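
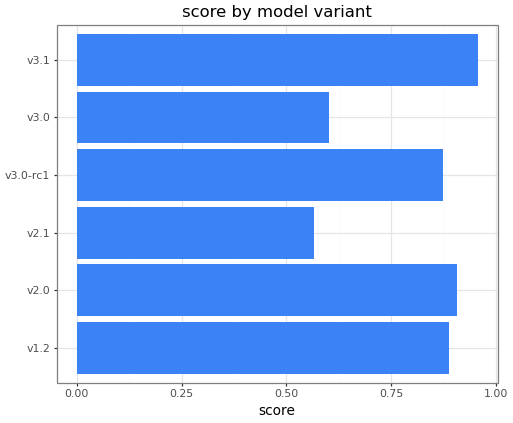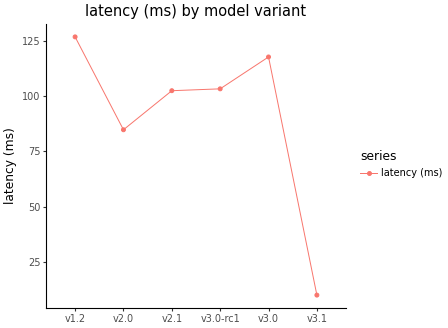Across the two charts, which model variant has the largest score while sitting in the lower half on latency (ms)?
v3.1

Chart 2 median latency (ms) ≈ 100; below-median model variants: v2.0, v2.1, v3.1. Among those, v3.1 has the highest score (≈ 1).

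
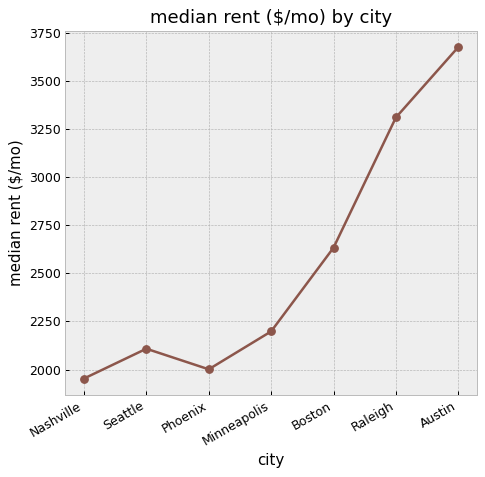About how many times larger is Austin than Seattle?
Austin ≈ 3600, Seattle ≈ 2200; 3600/2200 ≈ 1.64.

≈ 1.64×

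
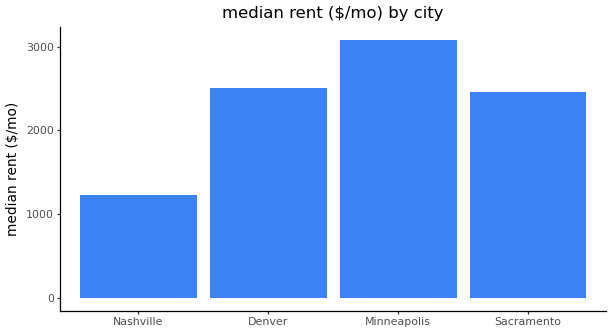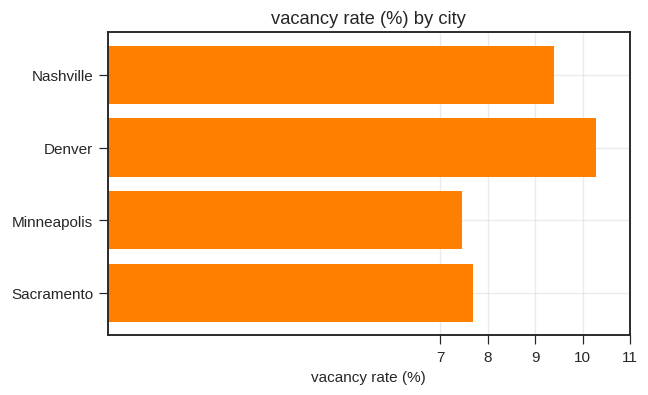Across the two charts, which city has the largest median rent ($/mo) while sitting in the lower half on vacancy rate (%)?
Minneapolis

Chart 2 median vacancy rate (%) ≈ 9; below-median cities: Minneapolis, Sacramento. Among those, Minneapolis has the highest median rent ($/mo) (≈ 3000).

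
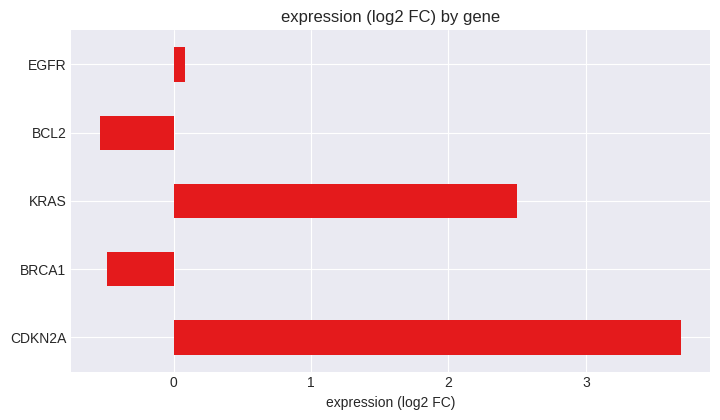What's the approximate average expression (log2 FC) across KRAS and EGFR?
≈ 1.25

(2.5 + 0.0) / 2 ≈ 1.25.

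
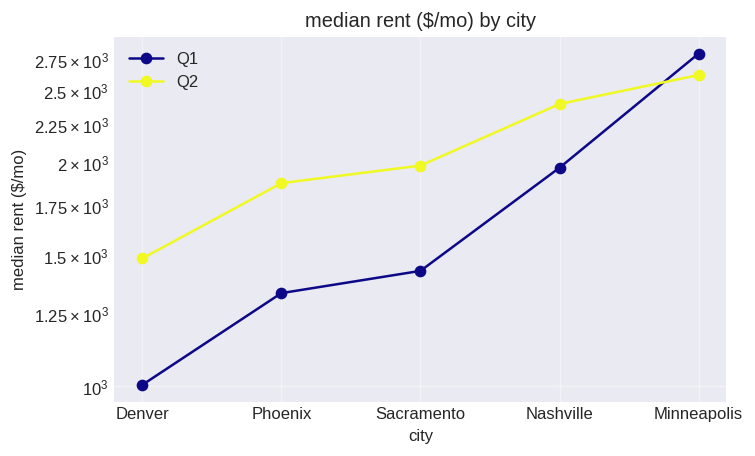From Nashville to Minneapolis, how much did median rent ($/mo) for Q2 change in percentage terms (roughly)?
Nashville ≈ 2400, Minneapolis ≈ 2600; (2600 − 2400) / 2400 ≈ +8.3%.

≈ +8.3%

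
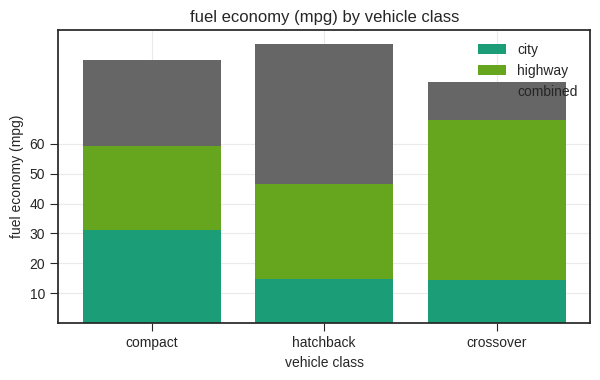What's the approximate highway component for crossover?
highway top ≈ 70, bottom ≈ 10; segment ≈ 60.

≈ 60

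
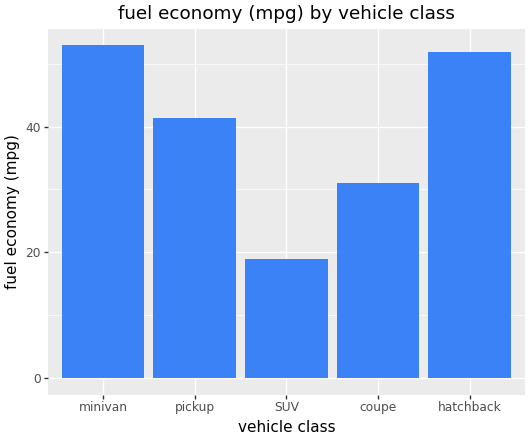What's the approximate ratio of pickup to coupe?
≈ 1.33×

pickup ≈ 40, coupe ≈ 30; 40/30 ≈ 1.33.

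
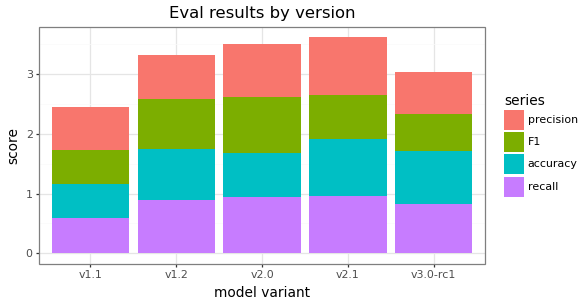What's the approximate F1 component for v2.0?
F1 top ≈ 2.5, bottom ≈ 1.5; segment ≈ 1.0.

≈ 1.0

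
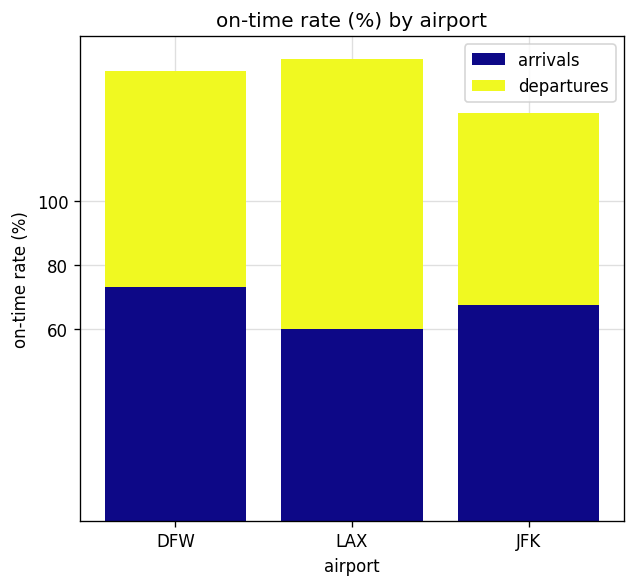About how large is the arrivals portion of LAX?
≈ 60

arrivals top ≈ 60, bottom ≈ 0; segment ≈ 60.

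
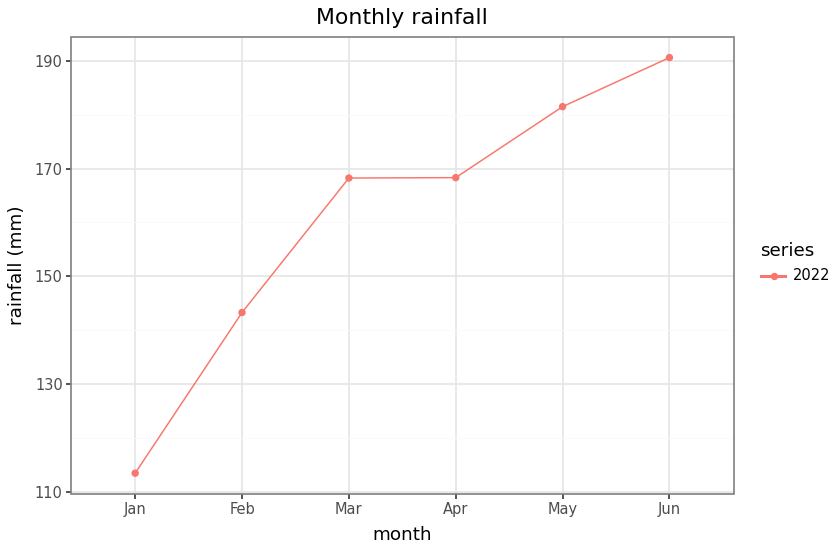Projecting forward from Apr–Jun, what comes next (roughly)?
≈ 200

Last three: 170, 180, 190 → slope ≈ 10/step → next ≈ 200.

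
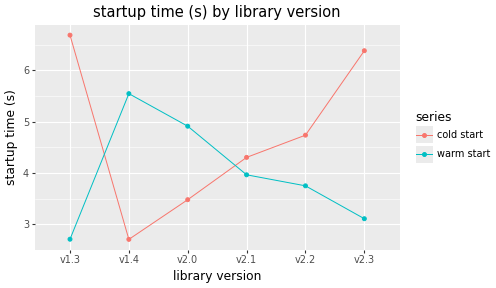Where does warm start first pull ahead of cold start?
v1.3: warm start ≈ 2.5 vs cold start ≈ 6.5 (not yet); v1.4: warm start ≈ 5.5 vs cold start ≈ 2.5 (first crossover).

v1.4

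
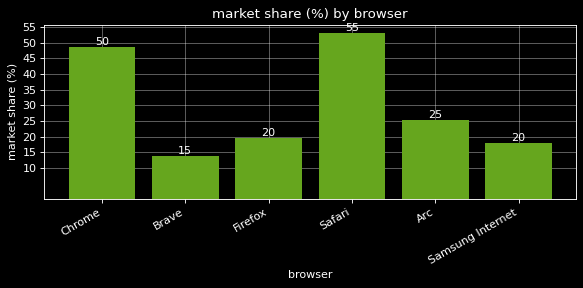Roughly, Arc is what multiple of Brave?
Arc ≈ 25, Brave ≈ 15; 25/15 ≈ 1.67.

≈ 1.67×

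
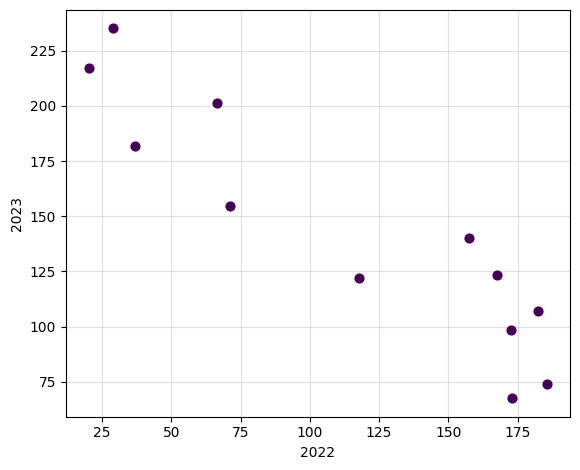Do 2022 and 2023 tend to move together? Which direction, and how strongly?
Points are negatively correlated; strong (|r| ≈ 0.9).

negative, strong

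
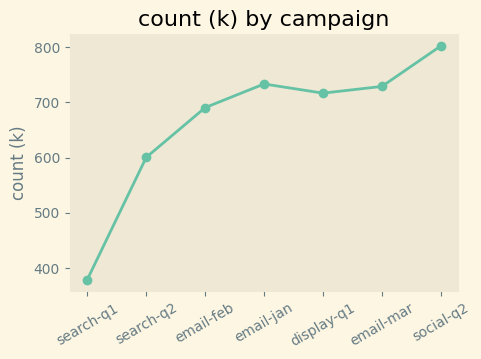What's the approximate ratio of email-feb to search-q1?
email-feb ≈ 700, search-q1 ≈ 400; 700/400 ≈ 1.75.

≈ 1.75×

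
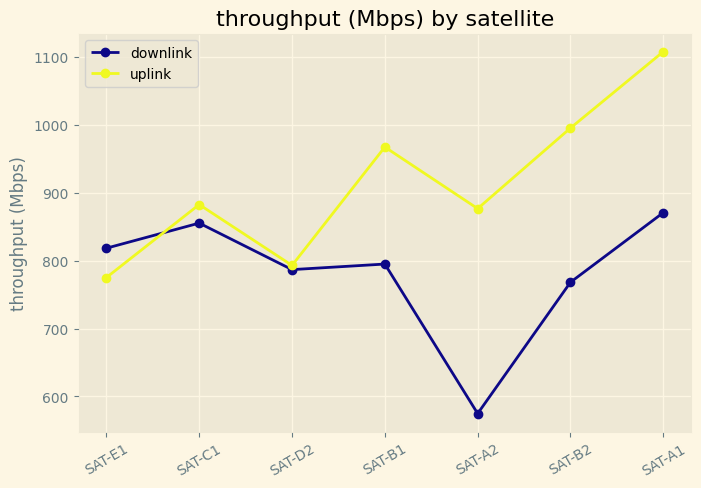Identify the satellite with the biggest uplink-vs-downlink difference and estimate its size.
SAT-A2, ≈ 350 Mbps

SAT-A2: uplink ≈ 900, downlink ≈ 550 → gap ≈ 350. Next-largest (SAT-A1) is only ≈ 250.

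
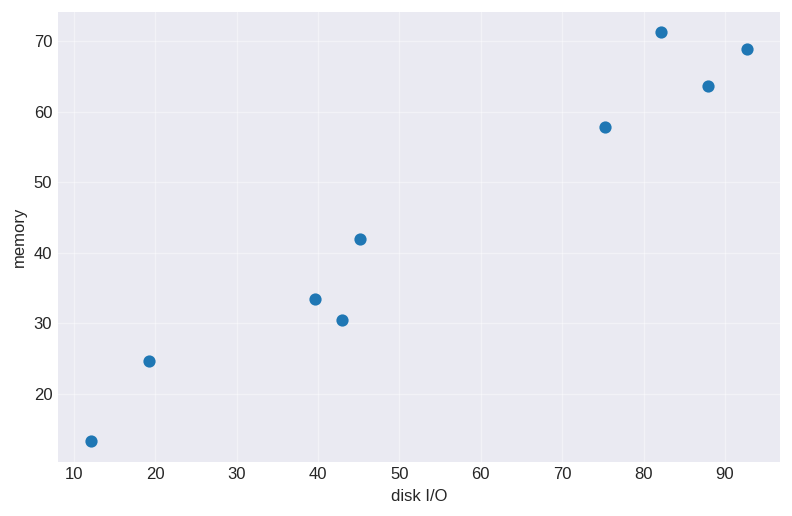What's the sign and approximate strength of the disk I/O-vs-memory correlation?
positive, strong

Points are positively correlated; strong (|r| ≈ 1.0).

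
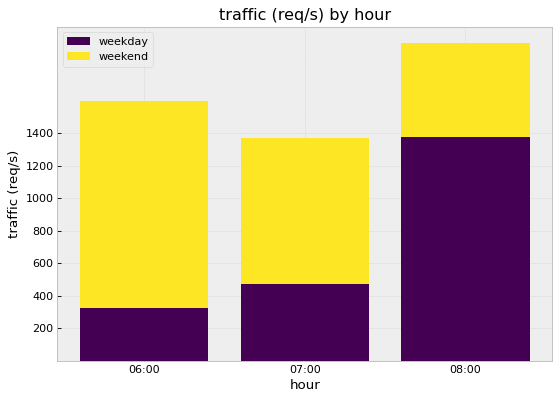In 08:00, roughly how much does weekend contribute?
weekend top ≈ 2000, bottom ≈ 1400; segment ≈ 600.

≈ 600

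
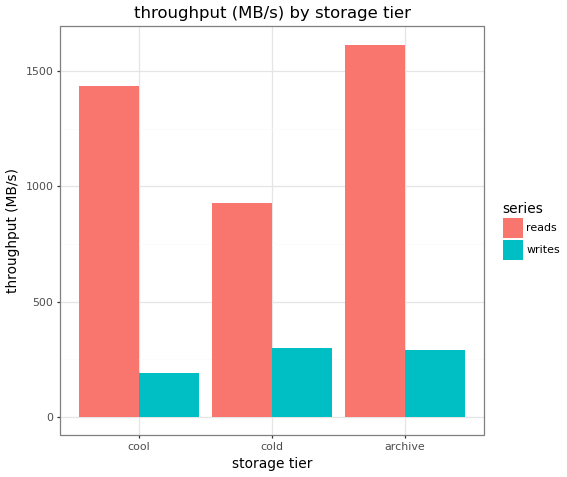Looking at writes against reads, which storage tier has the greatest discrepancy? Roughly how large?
archive, ≈ 1400 MB/s

archive: writes ≈ 200, reads ≈ 1600 → gap ≈ 1400. Next-largest (cool) is only ≈ 1200.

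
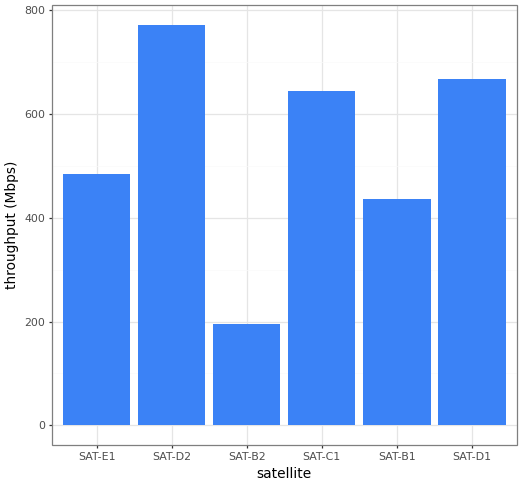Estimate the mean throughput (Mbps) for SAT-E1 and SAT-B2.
≈ 350

(500 + 200) / 2 ≈ 350.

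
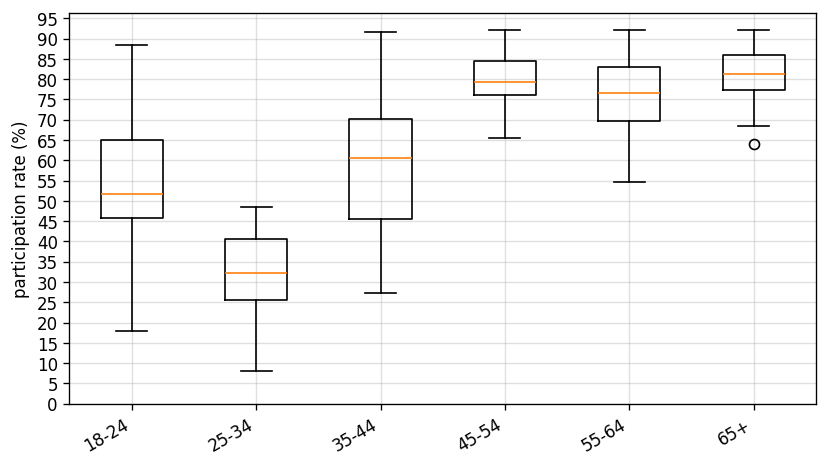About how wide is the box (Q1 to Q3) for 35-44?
Q3 ≈ 70, Q1 ≈ 45; IQR ≈ 25.

≈ 25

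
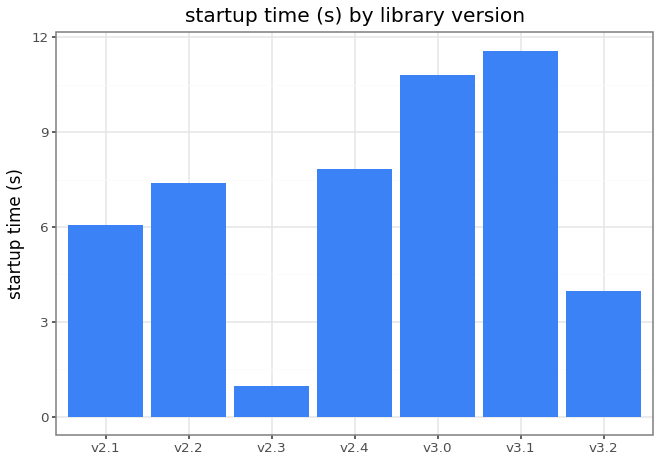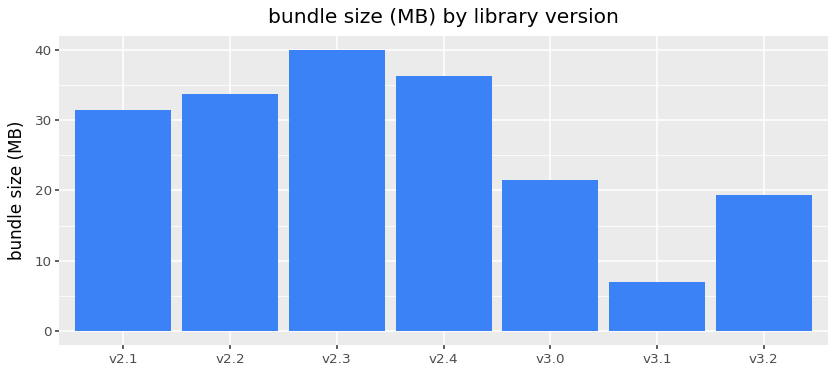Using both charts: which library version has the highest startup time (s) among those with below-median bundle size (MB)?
v3.1

Chart 2 median bundle size (MB) ≈ 30; below-median library versions: v3.0, v3.1, v3.2. Among those, v3.1 has the highest startup time (s) (≈ 12).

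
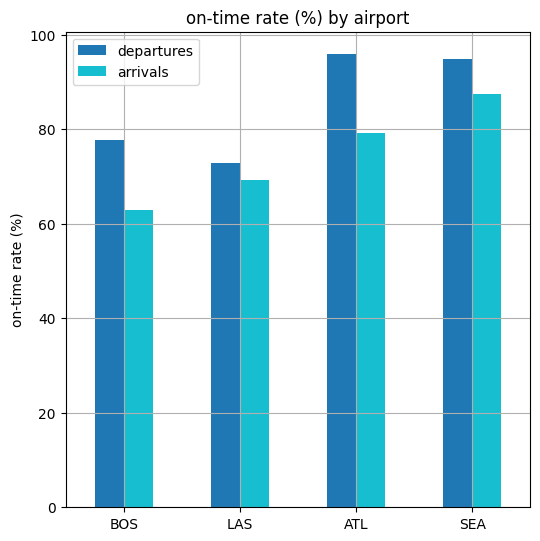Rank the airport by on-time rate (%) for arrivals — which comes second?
ATL

Top 3 for arrivals: SEA ≈ 90, ATL ≈ 80, LAS ≈ 70.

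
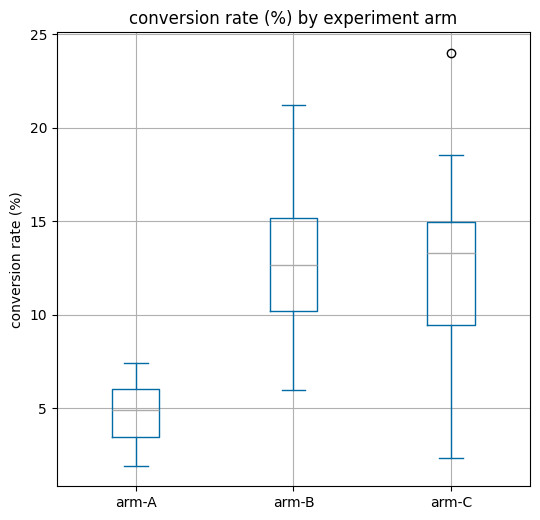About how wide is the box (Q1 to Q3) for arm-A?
Q3 ≈ 6, Q1 ≈ 3; IQR ≈ 3.

≈ 3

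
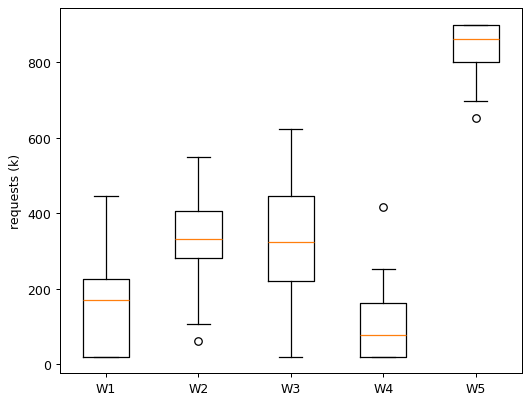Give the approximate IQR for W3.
Q3 ≈ 400, Q1 ≈ 200; IQR ≈ 200.

≈ 200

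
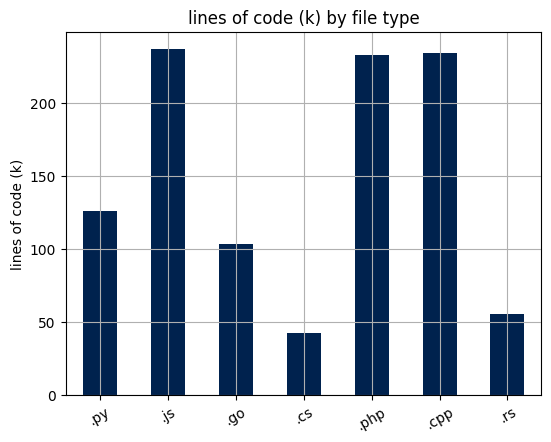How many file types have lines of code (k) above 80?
5

Above 80: .py, .js, .go, .php, .cpp.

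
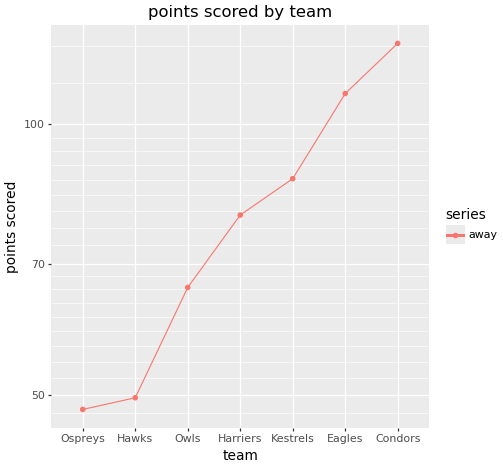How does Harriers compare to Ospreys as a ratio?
≈ 1.6×

Harriers ≈ 80, Ospreys ≈ 50; 80/50 ≈ 1.6.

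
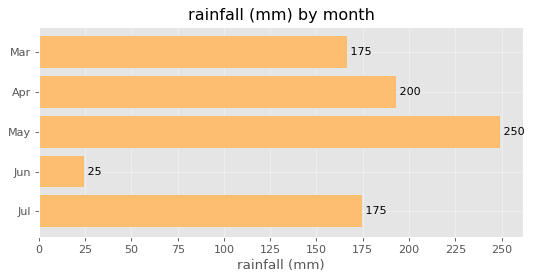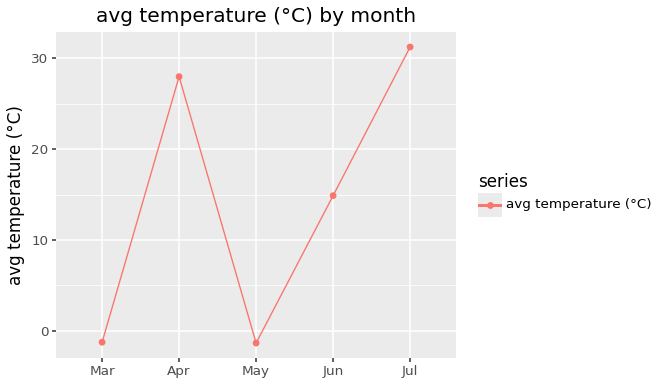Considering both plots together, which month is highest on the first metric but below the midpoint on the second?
May

Chart 2 median avg temperature (°C) ≈ 15; below-median months: Mar, May. Among those, May has the highest rainfall (mm) (≈ 250).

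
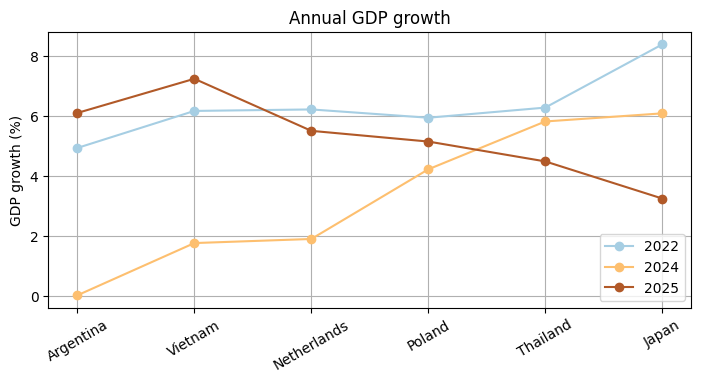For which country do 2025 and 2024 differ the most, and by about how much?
Argentina: 2025 ≈ 6, 2024 ≈ 0 → gap ≈ 6. Next-largest (Vietnam) is only ≈ 5.

Argentina, ≈ 6 %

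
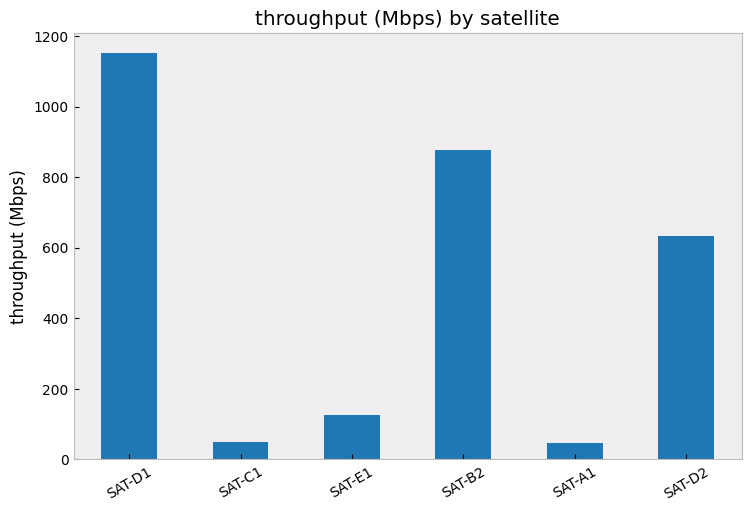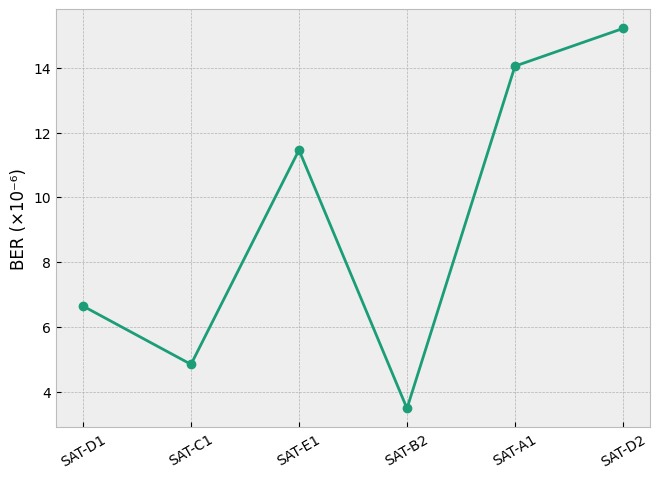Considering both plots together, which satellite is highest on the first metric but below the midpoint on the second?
SAT-D1

Chart 2 median BER (×10⁻⁶) ≈ 10; below-median satellites: SAT-D1, SAT-C1, SAT-B2. Among those, SAT-D1 has the highest throughput (Mbps) (≈ 1200).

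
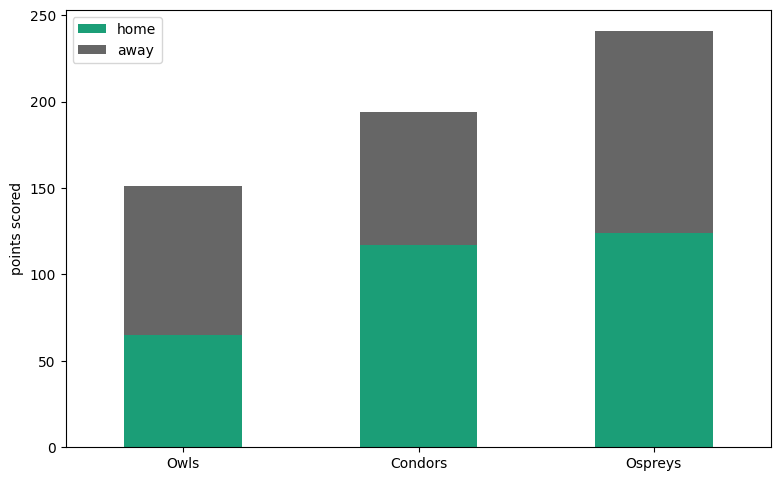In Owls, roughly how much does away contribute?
away top ≈ 150, bottom ≈ 75; segment ≈ 75.

≈ 75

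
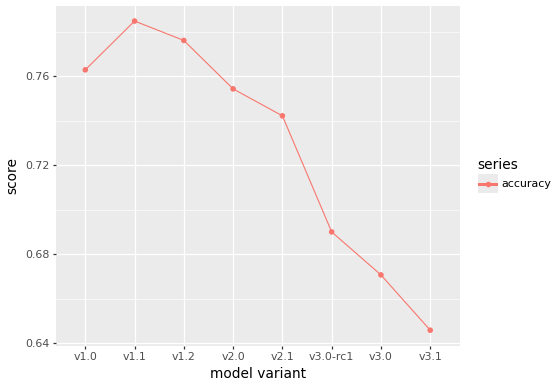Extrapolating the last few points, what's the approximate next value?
Last three: 0.70, 0.68, 0.64 → slope ≈ -0.03/step → next ≈ 0.61.

≈ 0.61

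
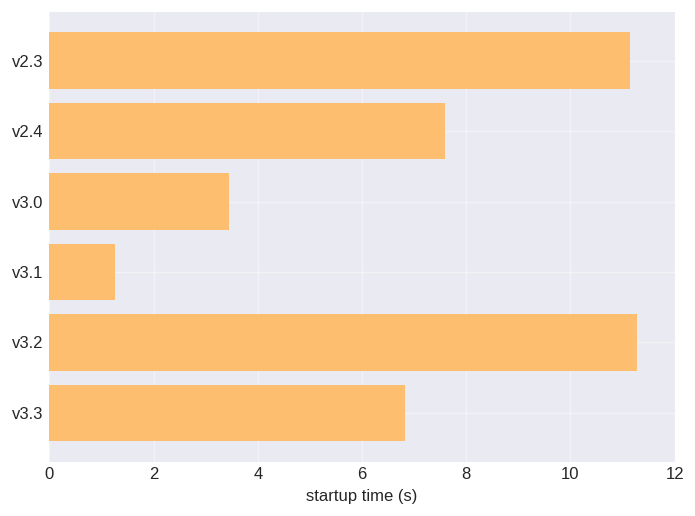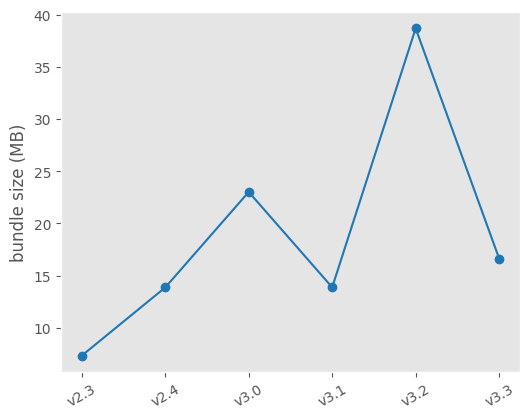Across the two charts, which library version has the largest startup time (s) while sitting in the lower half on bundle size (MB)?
Chart 2 median bundle size (MB) ≈ 15; below-median library versions: v2.3, v2.4, v3.1. Among those, v2.3 has the highest startup time (s) (≈ 12).

v2.3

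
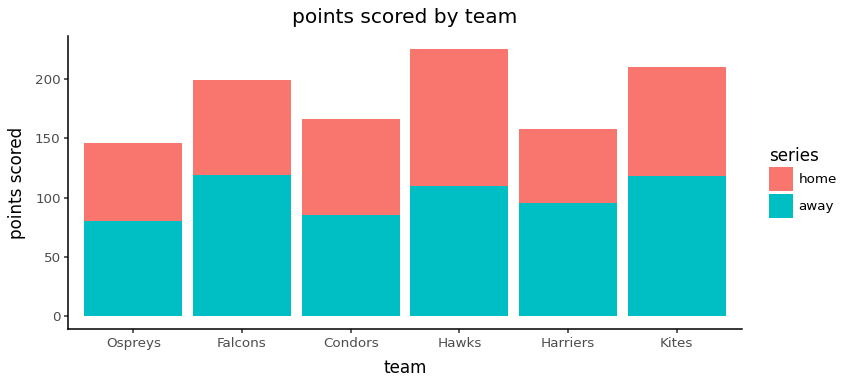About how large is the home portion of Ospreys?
≈ 60

home top ≈ 140, bottom ≈ 80; segment ≈ 60.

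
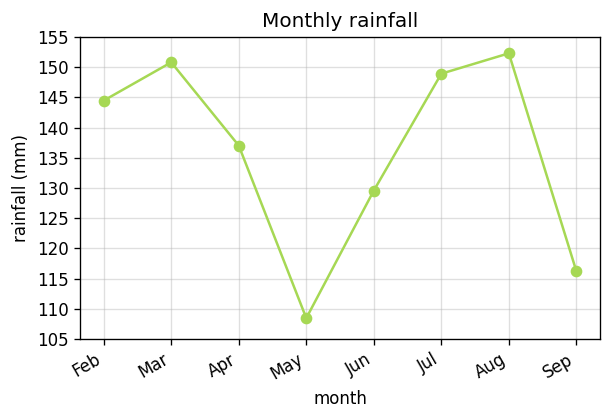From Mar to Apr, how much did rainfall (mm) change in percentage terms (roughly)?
≈ -10%

Mar ≈ 150, Apr ≈ 135; (135 − 150) / 150 ≈ -10%.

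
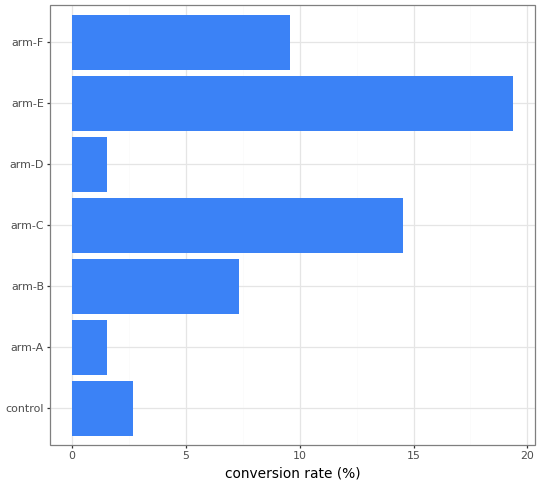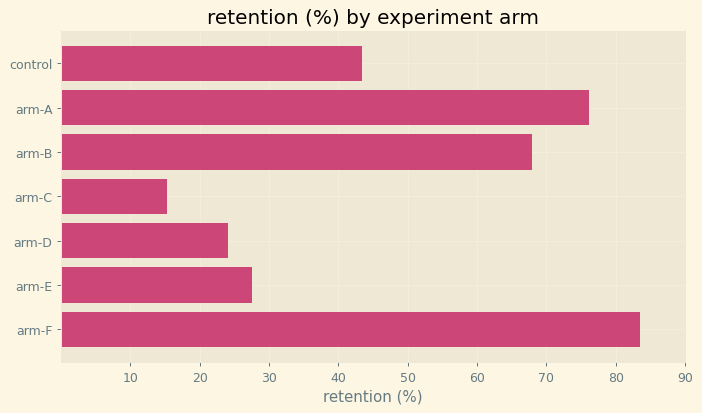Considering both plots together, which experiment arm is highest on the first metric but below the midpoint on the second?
arm-E

Chart 2 median retention (%) ≈ 40; below-median experiment arms: arm-C, arm-D, arm-E. Among those, arm-E has the highest conversion rate (%) (≈ 20).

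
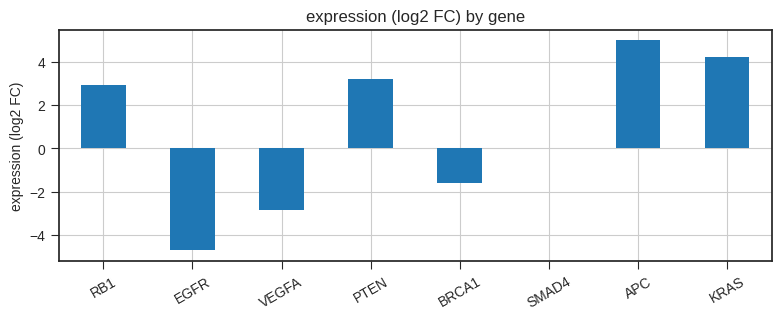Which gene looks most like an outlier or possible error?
EGFR ≈ -5; the rest sit between ≈ -3 and ≈ 5.

EGFR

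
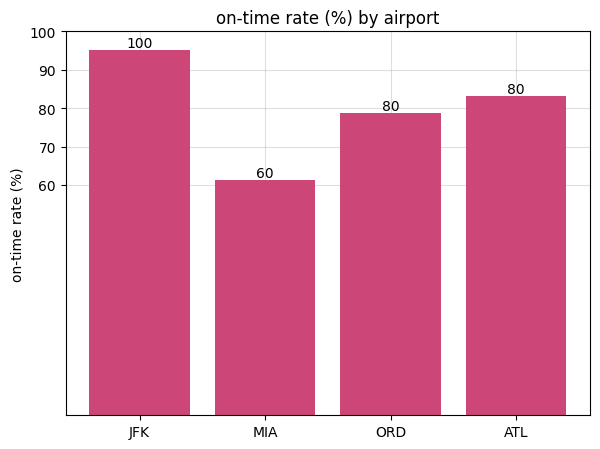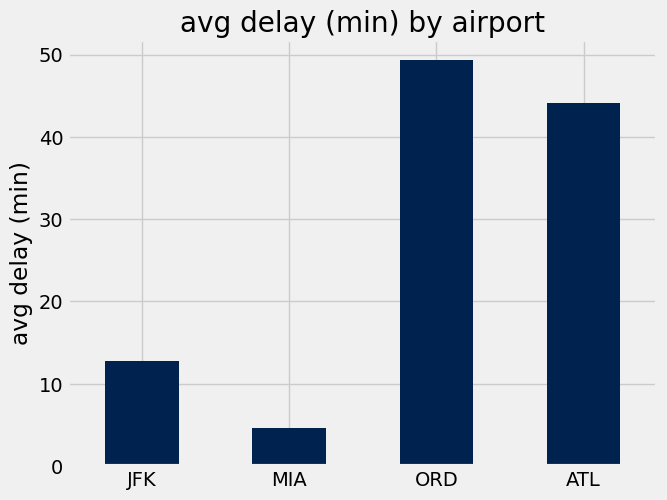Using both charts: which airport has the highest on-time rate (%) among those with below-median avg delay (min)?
JFK

Chart 2 median avg delay (min) ≈ 30; below-median airports: JFK, MIA. Among those, JFK has the highest on-time rate (%) (≈ 100).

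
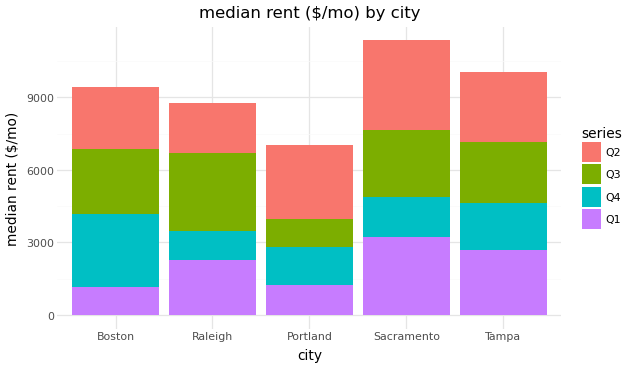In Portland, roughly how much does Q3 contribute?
Q3 top ≈ 4000, bottom ≈ 3000; segment ≈ 1000.

≈ 1000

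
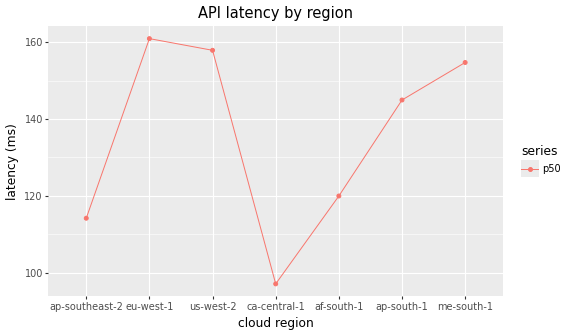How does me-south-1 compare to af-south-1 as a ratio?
me-south-1 ≈ 150, af-south-1 ≈ 120; 150/120 ≈ 1.25.

≈ 1.25×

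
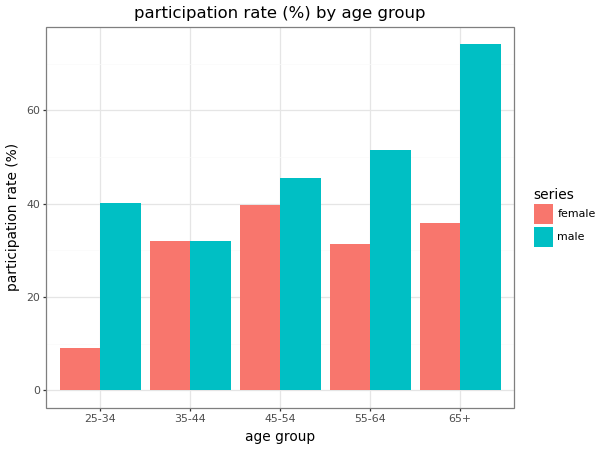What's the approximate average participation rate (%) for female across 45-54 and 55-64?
≈ 35

(40 + 30) / 2 ≈ 35.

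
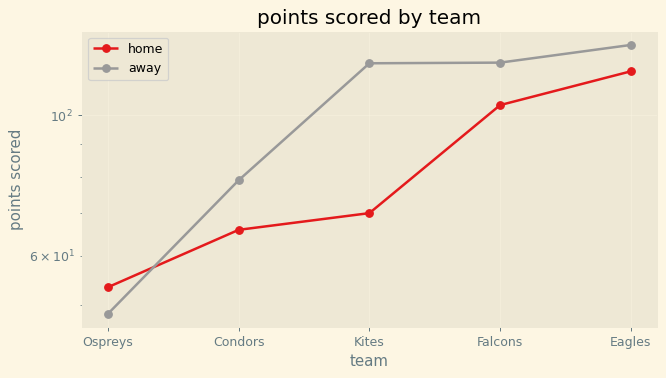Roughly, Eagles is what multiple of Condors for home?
≈ 1.71×

Eagles ≈ 120, Condors ≈ 70; 120/70 ≈ 1.71.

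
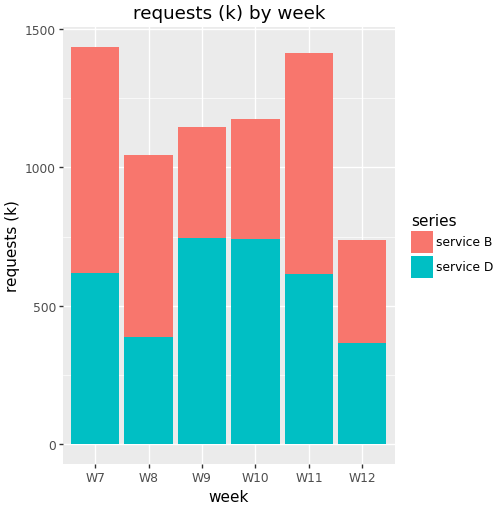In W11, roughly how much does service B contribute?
service B top ≈ 1400, bottom ≈ 600; segment ≈ 800.

≈ 800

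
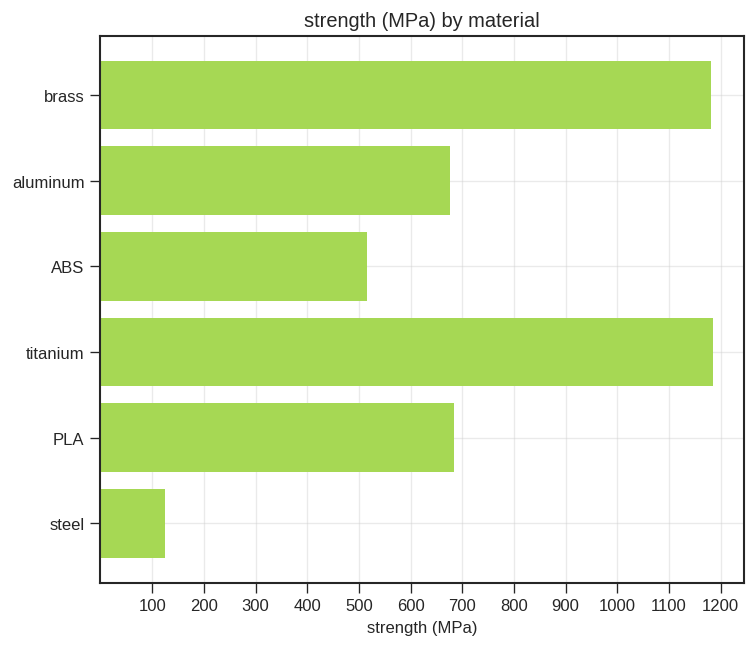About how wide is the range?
≈ 1100

Max titanium ≈ 1200, min steel ≈ 100; range ≈ 1100.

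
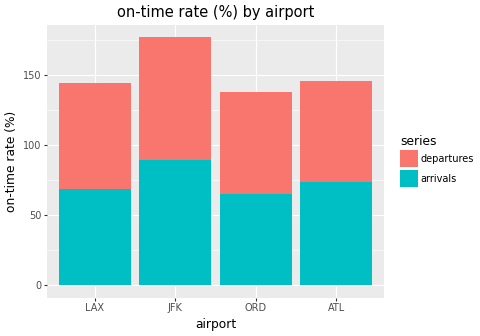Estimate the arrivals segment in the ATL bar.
≈ 80

arrivals top ≈ 80, bottom ≈ 0; segment ≈ 80.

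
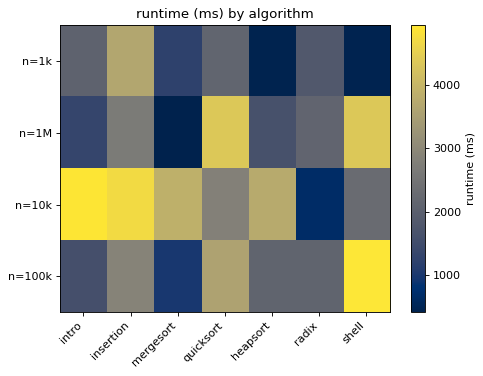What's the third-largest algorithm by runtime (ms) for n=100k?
Top 4 for n=100k: shell ≈ 5000, quicksort ≈ 3500, insertion ≈ 3000, radix ≈ 2000.

insertion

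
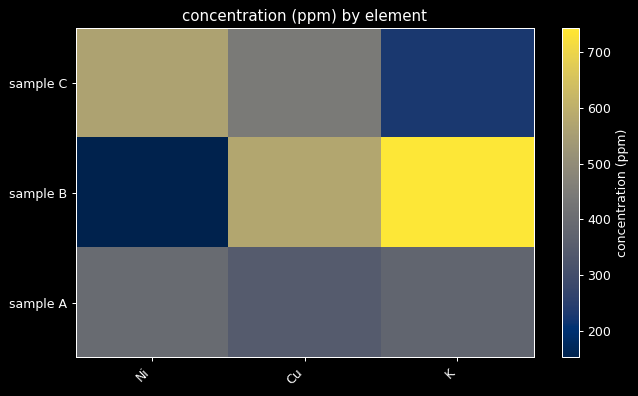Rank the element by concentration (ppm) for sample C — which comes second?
Top 3 for sample C: Ni ≈ 550, Cu ≈ 450, K ≈ 250.

Cu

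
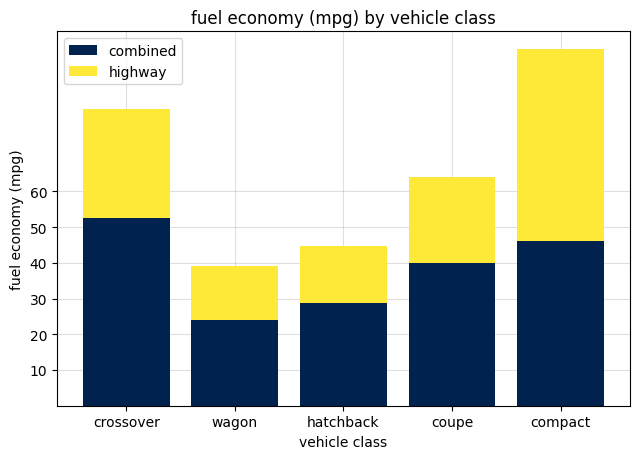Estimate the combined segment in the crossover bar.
≈ 50

combined top ≈ 50, bottom ≈ 0; segment ≈ 50.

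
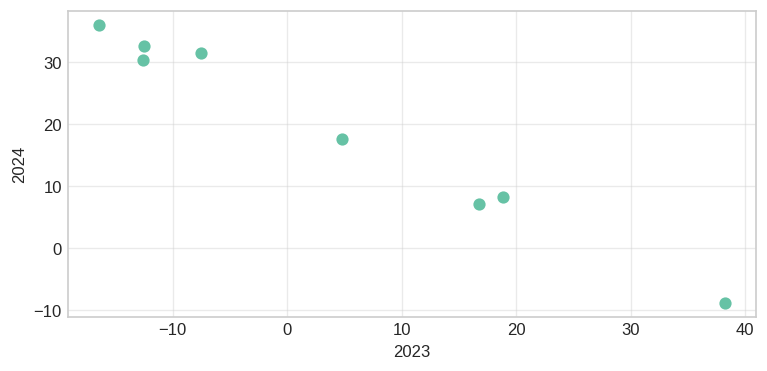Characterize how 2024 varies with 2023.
Points are negatively correlated; strong (|r| ≈ 1.0).

negative, strong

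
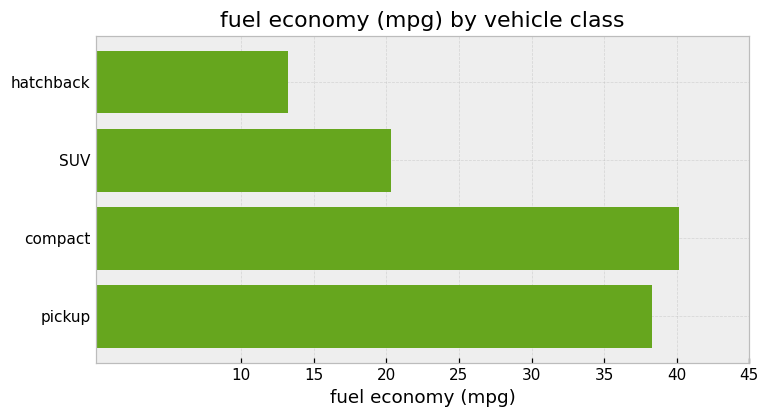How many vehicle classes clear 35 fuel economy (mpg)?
2

Above 35: compact, pickup.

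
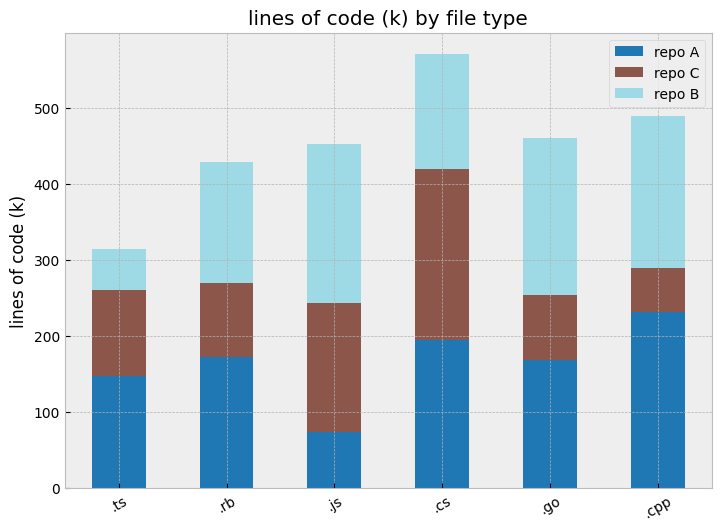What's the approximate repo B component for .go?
repo B top ≈ 450, bottom ≈ 250; segment ≈ 200.

≈ 200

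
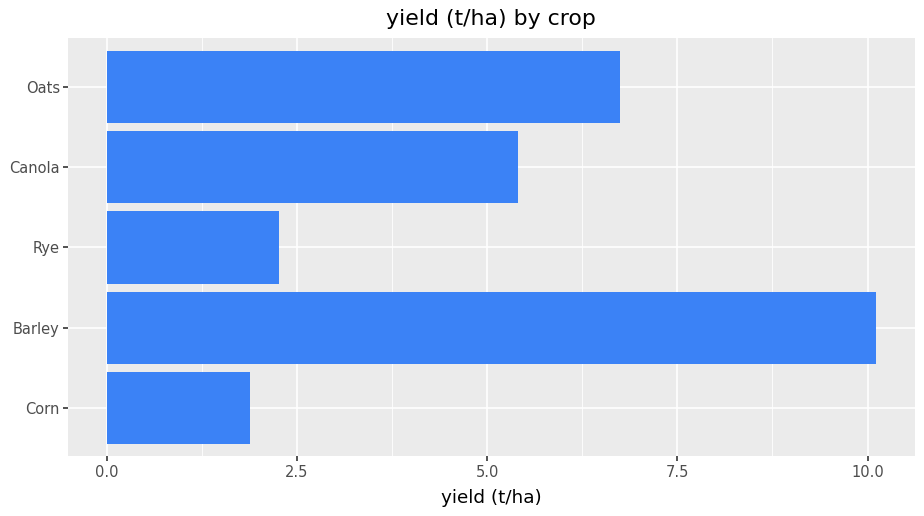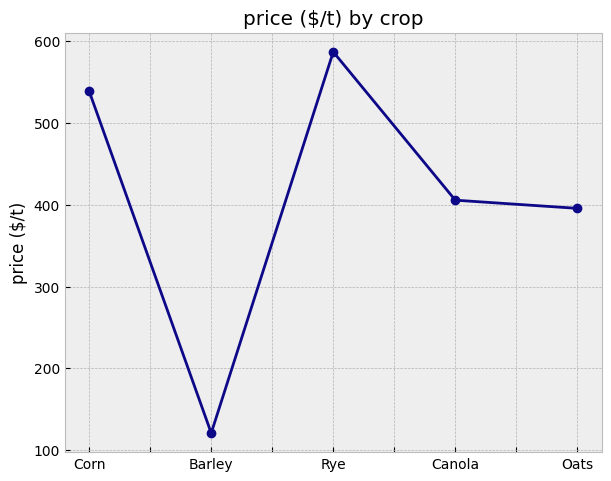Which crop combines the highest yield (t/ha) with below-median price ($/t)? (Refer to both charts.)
Barley

Chart 2 median price ($/t) ≈ 400; below-median crops: Barley, Oats. Among those, Barley has the highest yield (t/ha) (≈ 10).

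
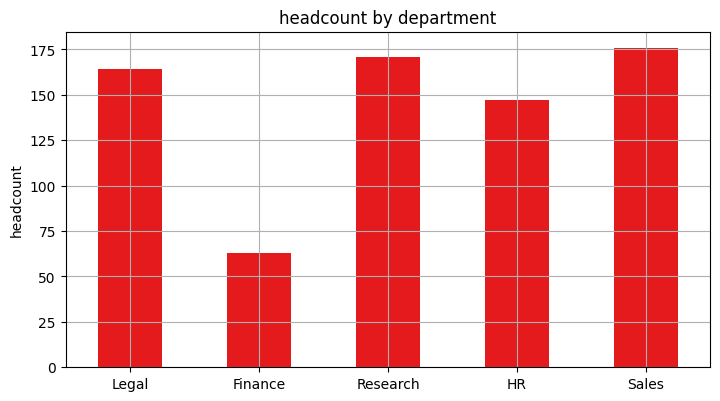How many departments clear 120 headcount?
4

Above 120: Legal, Research, HR, Sales.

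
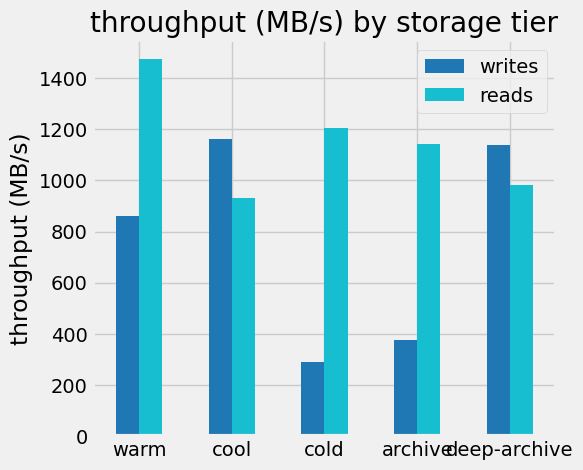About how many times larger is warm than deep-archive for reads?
warm ≈ 1400, deep-archive ≈ 1000; 1400/1000 ≈ 1.4.

≈ 1.4×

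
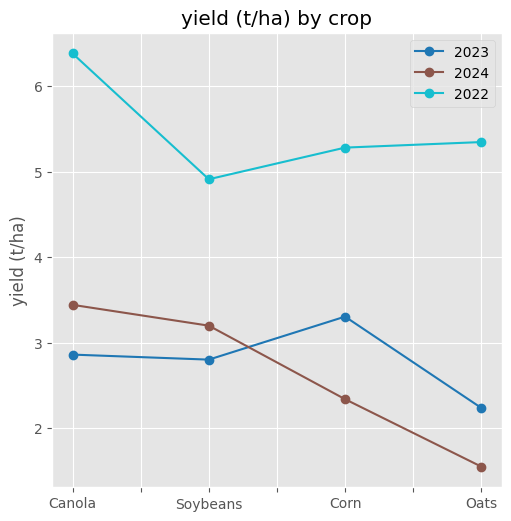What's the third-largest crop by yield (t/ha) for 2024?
Top 4 for 2024: Canola ≈ 3.5, Soybeans ≈ 3.0, Corn ≈ 2.5, Oats ≈ 1.5.

Corn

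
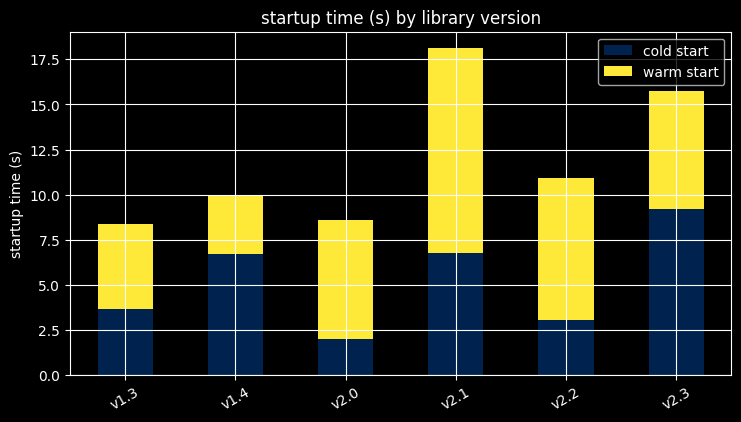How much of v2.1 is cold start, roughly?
≈ 6

cold start top ≈ 6, bottom ≈ 0; segment ≈ 6.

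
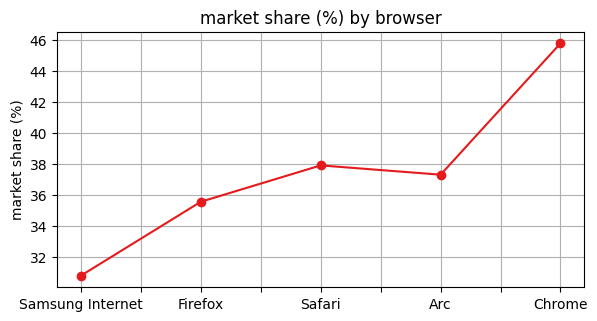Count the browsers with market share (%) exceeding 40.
1

Above 40: Chrome.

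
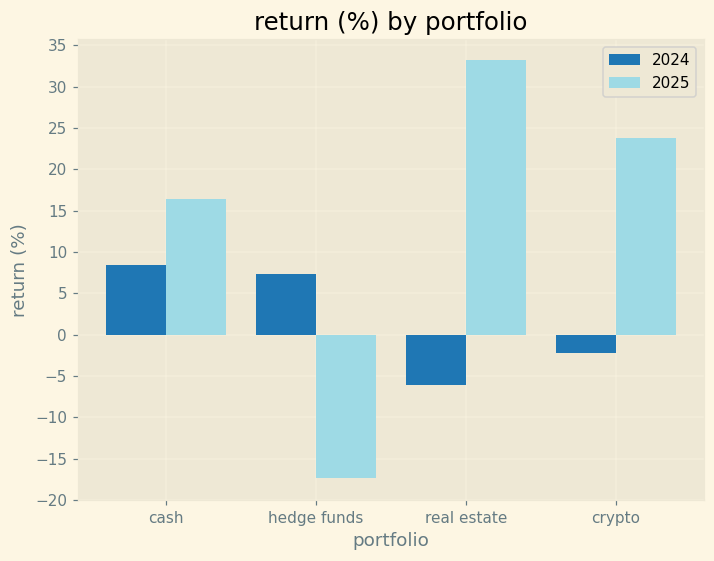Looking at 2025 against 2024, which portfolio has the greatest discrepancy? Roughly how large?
real estate, ≈ 40 %

real estate: 2025 ≈ 35, 2024 ≈ -5 → gap ≈ 40. Next-largest (crypto) is only ≈ 25.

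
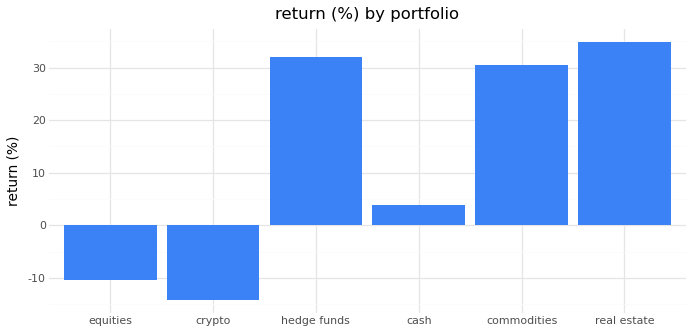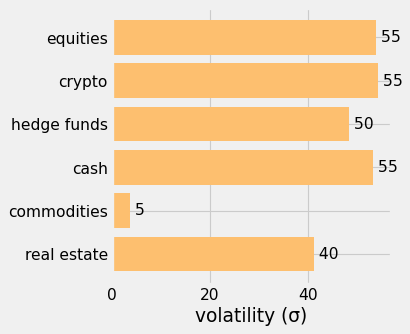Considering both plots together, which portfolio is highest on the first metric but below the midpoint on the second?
Chart 2 median volatility (σ) ≈ 50; below-median portfolios: hedge funds, commodities, real estate. Among those, real estate has the highest return (%) (≈ 35).

real estate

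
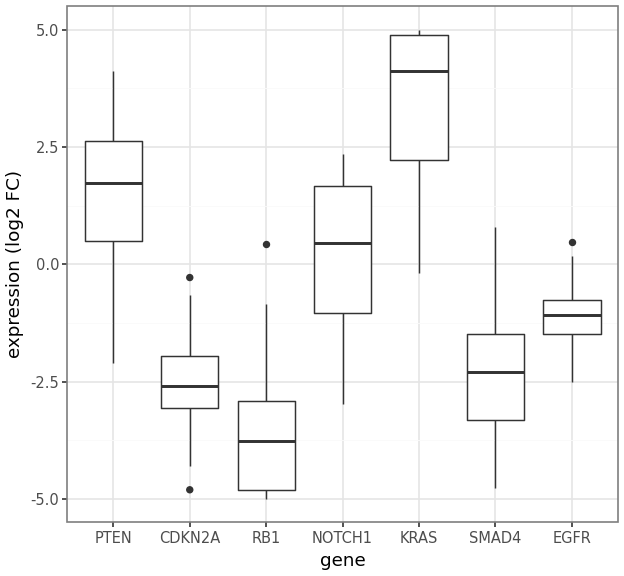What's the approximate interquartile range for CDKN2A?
Q3 ≈ -2, Q1 ≈ -3; IQR ≈ 1.

≈ 1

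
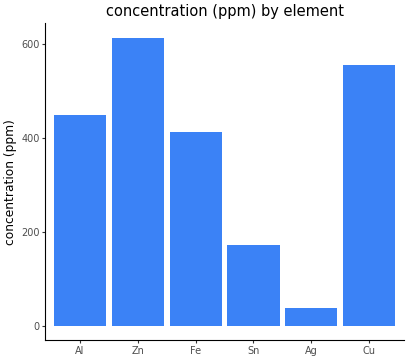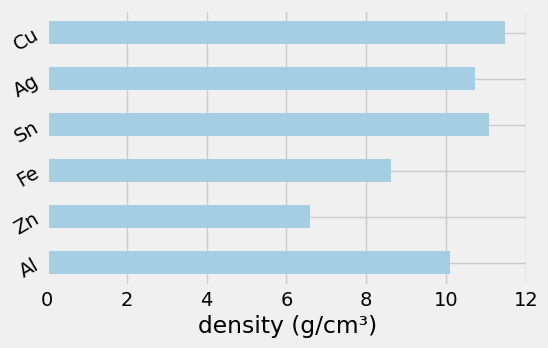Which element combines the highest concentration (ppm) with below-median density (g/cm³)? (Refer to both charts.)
Zn

Chart 2 median density (g/cm³) ≈ 10; below-median elements: Al, Zn, Fe. Among those, Zn has the highest concentration (ppm) (≈ 600).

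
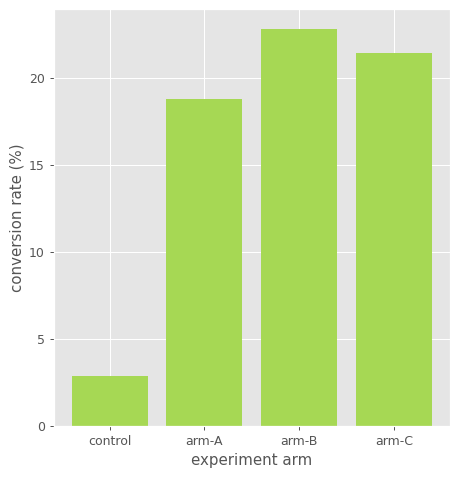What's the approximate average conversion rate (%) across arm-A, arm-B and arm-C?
≈ 21

(18 + 22 + 22) / 3 ≈ 21.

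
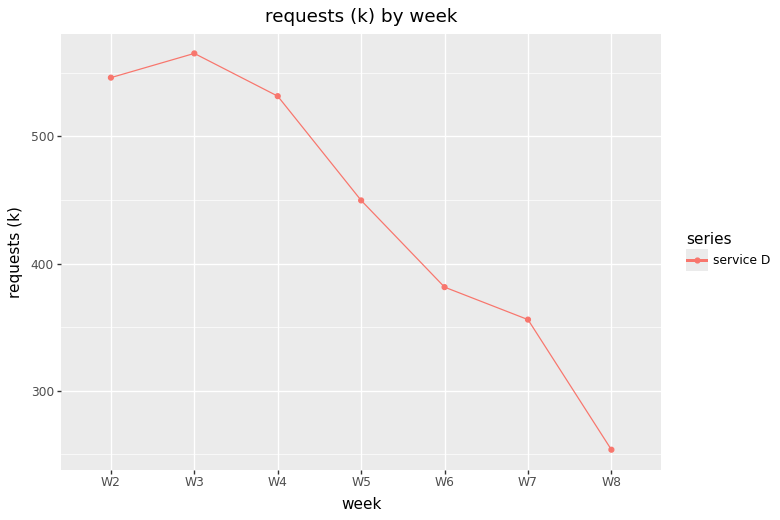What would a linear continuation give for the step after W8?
≈ 175

Last three: 400, 350, 250 → slope ≈ -75/step → next ≈ 175.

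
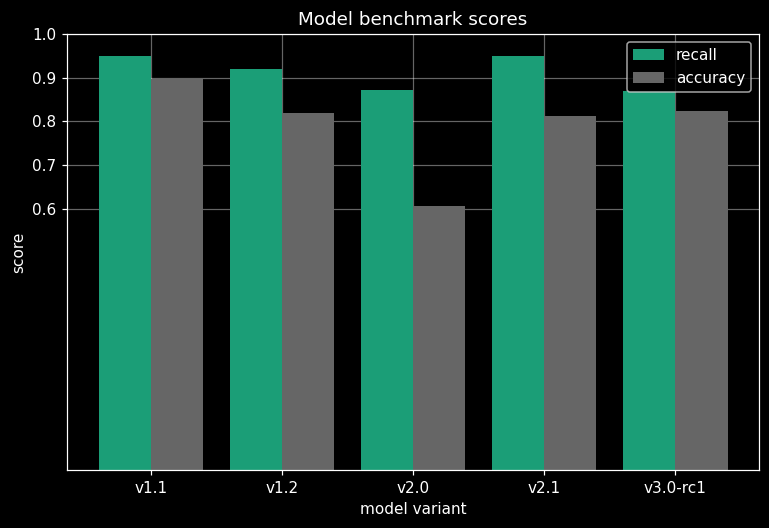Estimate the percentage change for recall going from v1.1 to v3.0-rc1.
v1.1 ≈ 1.0, v3.0-rc1 ≈ 0.9; (0.9 − 1.0) / 1.0 ≈ -10%.

≈ -10%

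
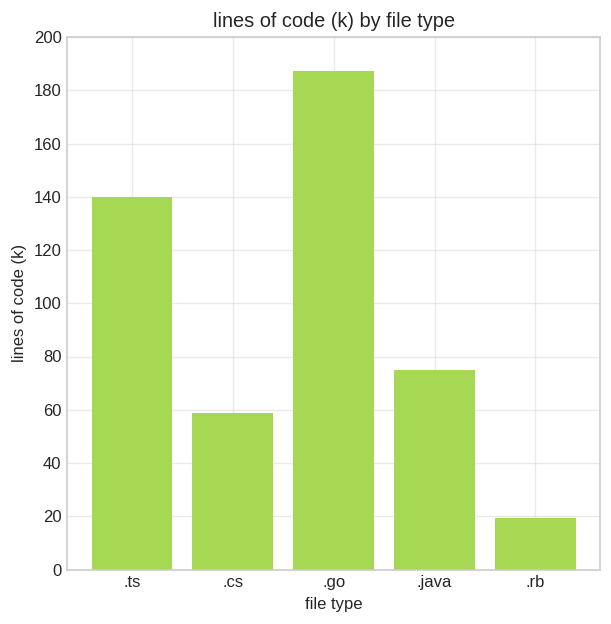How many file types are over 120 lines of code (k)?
2

Above 120: .ts, .go.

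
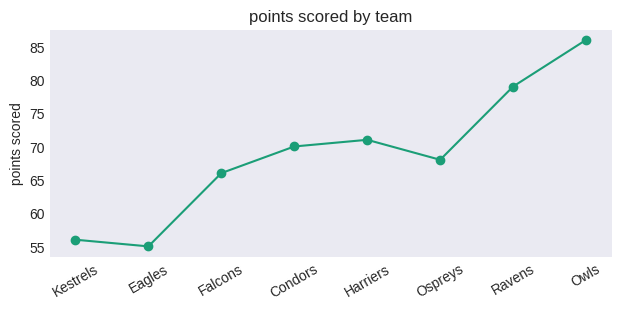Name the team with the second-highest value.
Top 3: Owls ≈ 85, Ravens ≈ 80, Harriers ≈ 70.

Ravens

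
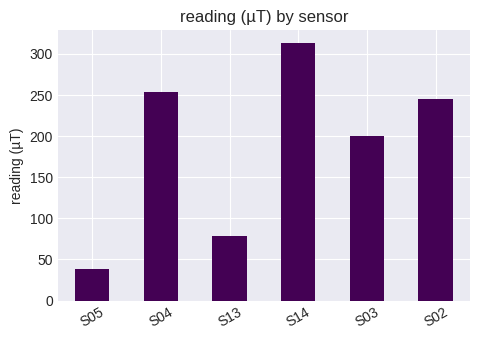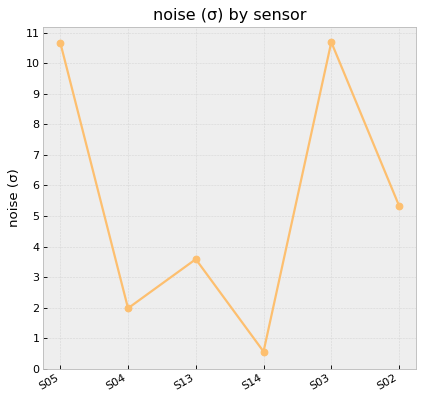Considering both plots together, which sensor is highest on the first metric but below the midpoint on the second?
S14

Chart 2 median noise (σ) ≈ 4; below-median sensors: S04, S13, S14. Among those, S14 has the highest reading (µT) (≈ 300).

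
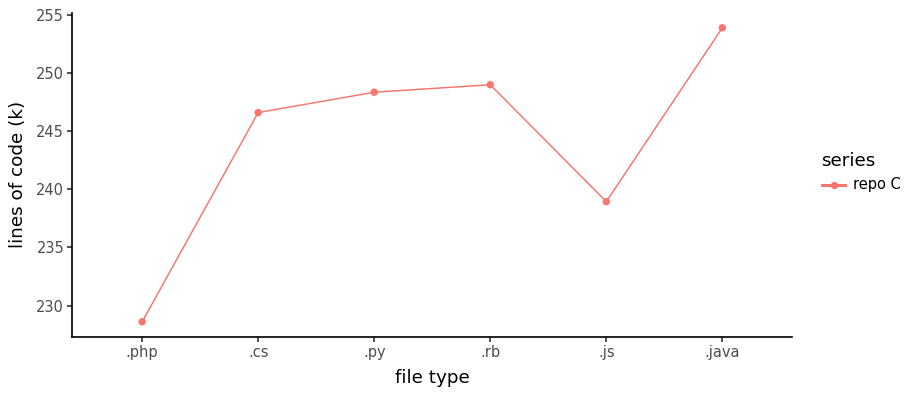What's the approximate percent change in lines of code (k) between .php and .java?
.php ≈ 230, .java ≈ 255; (255 − 230) / 230 ≈ +10.9%.

≈ +10.9%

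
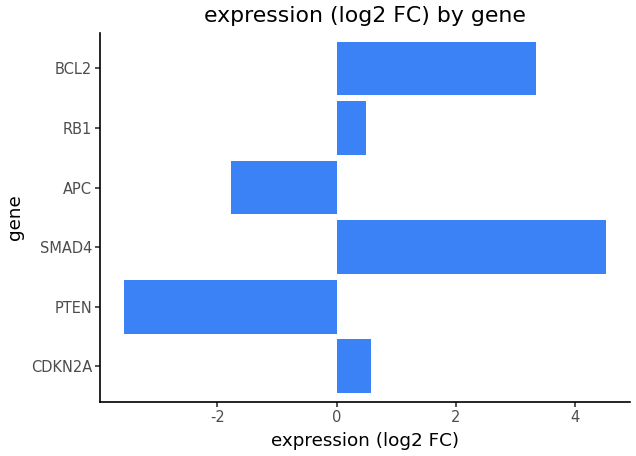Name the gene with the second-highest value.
Top 3: SMAD4 ≈ 5, BCL2 ≈ 3, CDKN2A ≈ 1.

BCL2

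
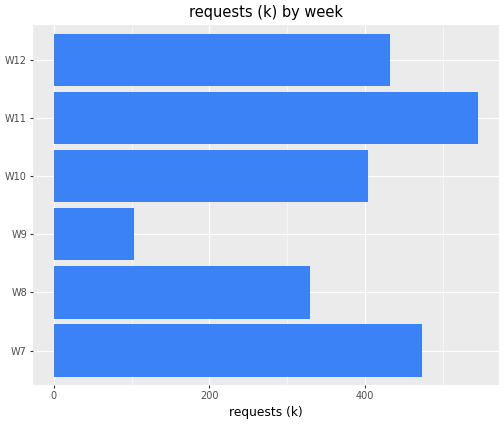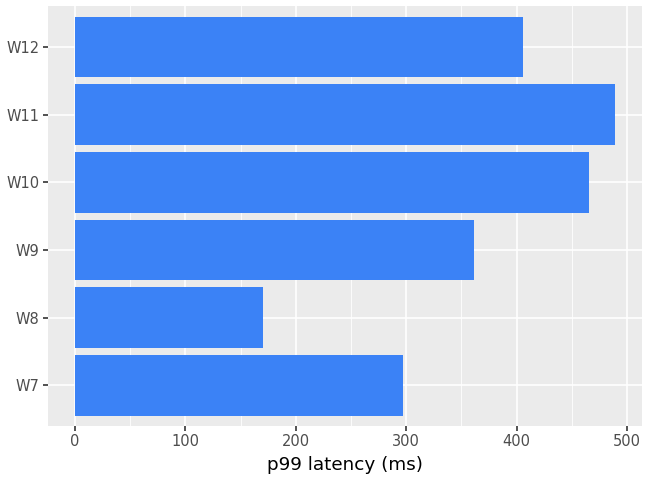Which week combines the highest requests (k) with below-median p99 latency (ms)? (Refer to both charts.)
Chart 2 median p99 latency (ms) ≈ 400; below-median weeks: W7, W8, W9. Among those, W7 has the highest requests (k) (≈ 450).

W7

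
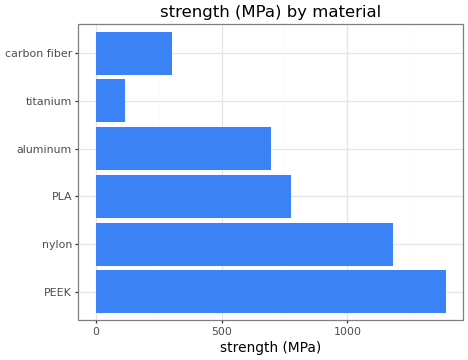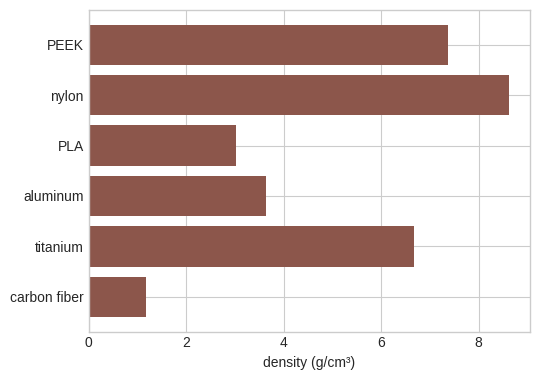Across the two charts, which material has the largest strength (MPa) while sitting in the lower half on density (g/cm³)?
Chart 2 median density (g/cm³) ≈ 5; below-median materials: PLA, aluminum, carbon fiber. Among those, PLA has the highest strength (MPa) (≈ 800).

PLA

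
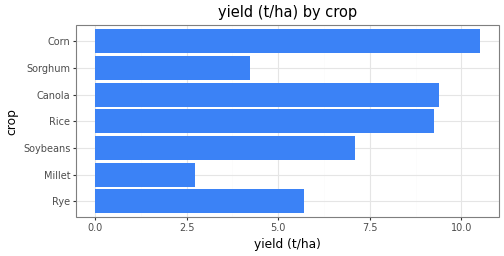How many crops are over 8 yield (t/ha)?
Above 8: Rice, Canola, Corn.

3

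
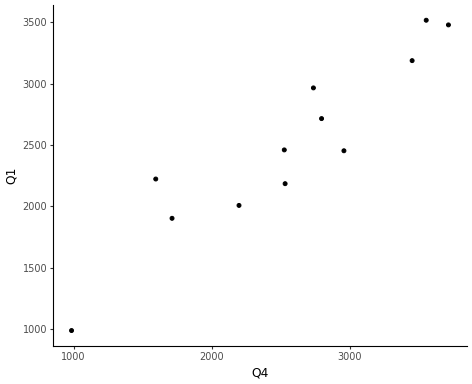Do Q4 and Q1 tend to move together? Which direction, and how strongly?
positive, strong

Points are positively correlated; strong (|r| ≈ 0.9).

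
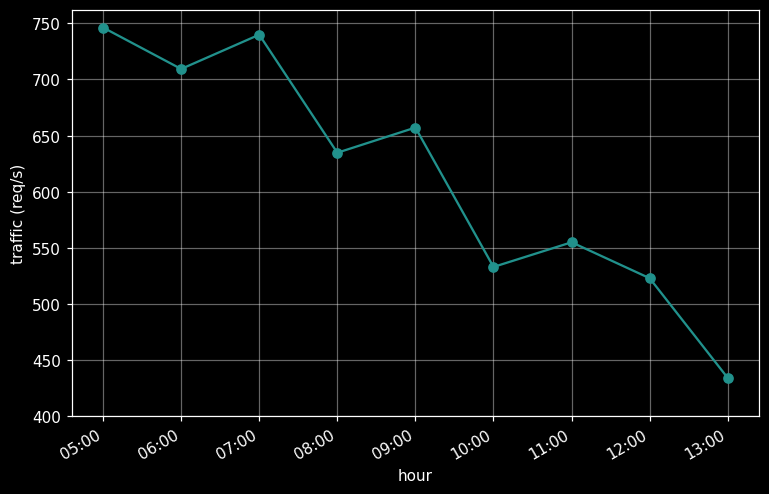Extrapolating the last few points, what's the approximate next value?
Last three: 550, 500, 450 → slope ≈ -50/step → next ≈ 400.

≈ 400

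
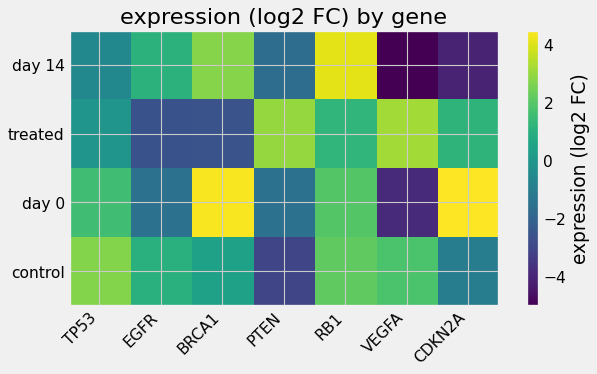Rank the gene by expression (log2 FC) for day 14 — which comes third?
EGFR

Top 4 for day 14: RB1 ≈ 4, BRCA1 ≈ 3, EGFR ≈ 1, TP53 ≈ -1.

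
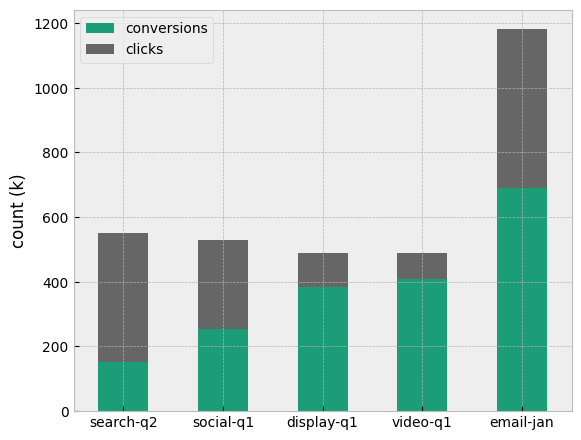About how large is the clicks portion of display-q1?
≈ 100

clicks top ≈ 500, bottom ≈ 400; segment ≈ 100.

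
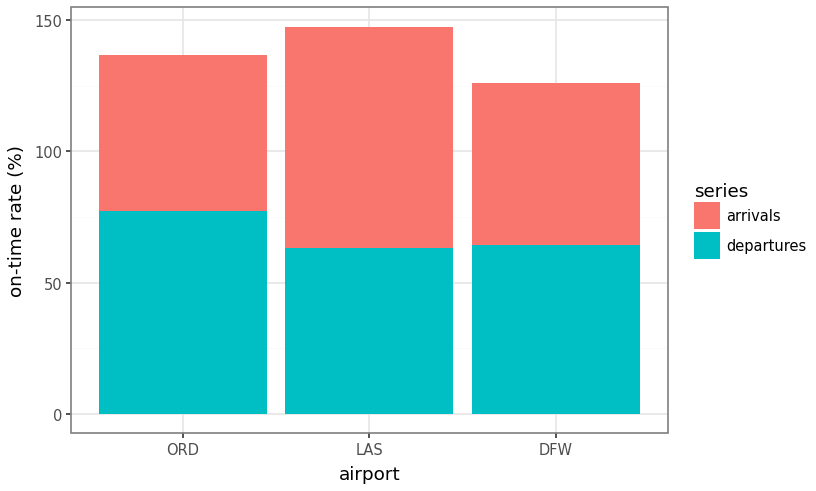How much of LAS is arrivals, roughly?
≈ 80

arrivals top ≈ 140, bottom ≈ 60; segment ≈ 80.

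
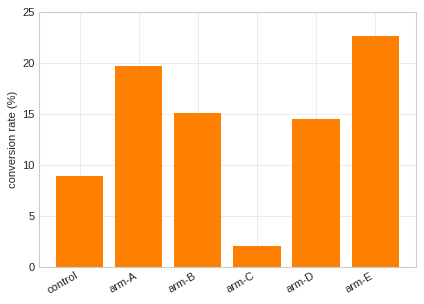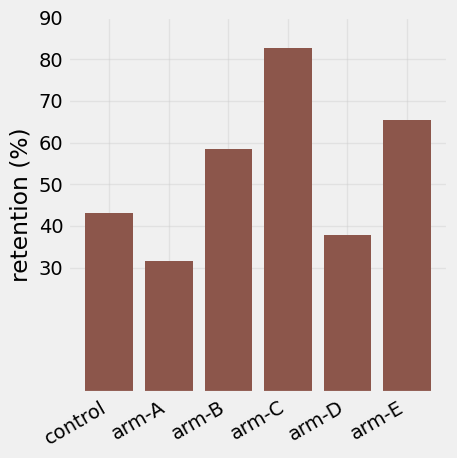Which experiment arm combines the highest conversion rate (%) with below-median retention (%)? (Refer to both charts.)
arm-A

Chart 2 median retention (%) ≈ 50; below-median experiment arms: control, arm-A, arm-D. Among those, arm-A has the highest conversion rate (%) (≈ 20).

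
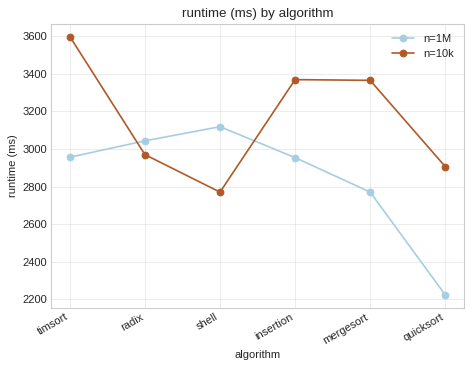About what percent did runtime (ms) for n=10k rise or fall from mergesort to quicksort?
≈ -11.8%

mergesort ≈ 3400, quicksort ≈ 3000; (3000 − 3400) / 3400 ≈ -11.8%.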